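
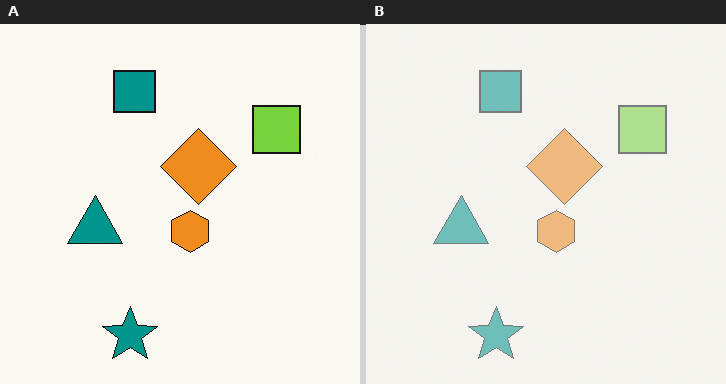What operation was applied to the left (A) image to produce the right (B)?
This is the original image given much lower contrast.

Tones are pushed toward mid-grey across the whole image — a global contrast change.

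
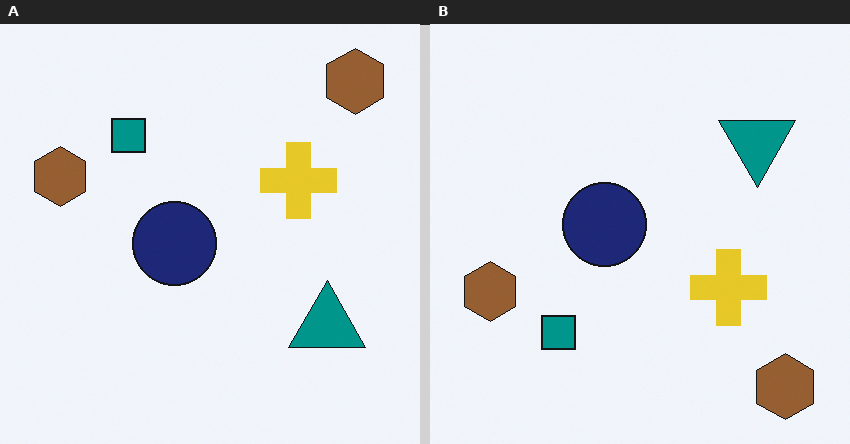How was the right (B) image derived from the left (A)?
The right (B) image is the left (A) flipped vertically (top ↔ bottom).

The teal square is in the top-left of the left (A) image and the bottom-left of the right (B) — shapes on opposite sides of the horizontal midline have swapped in a mirror flip.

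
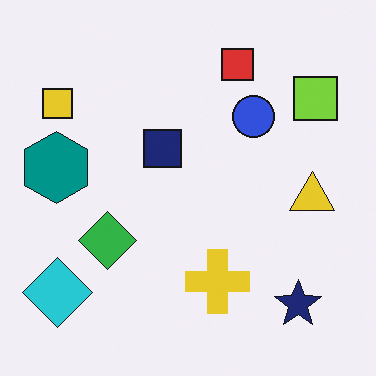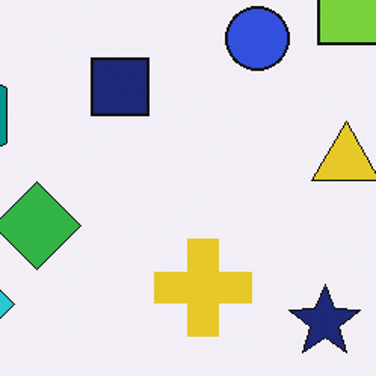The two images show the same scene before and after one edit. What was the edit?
The second image is the first cropped to a modestly smaller region and rescaled.

The visible shapes are larger and the field of view is narrower; shapes near the original edges may be partly or wholly outside the frame — a crop-and-rescale.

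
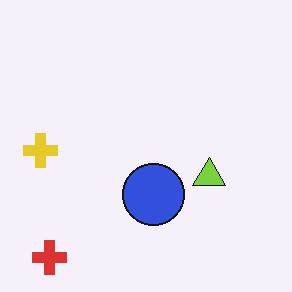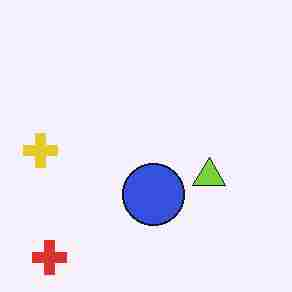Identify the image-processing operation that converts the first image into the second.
The image was degraded with heavy JPEG compression.

Blocky 8×8 compression artifacts appear around shape edges and the flat background shows ringing — characteristic JPEG degradation.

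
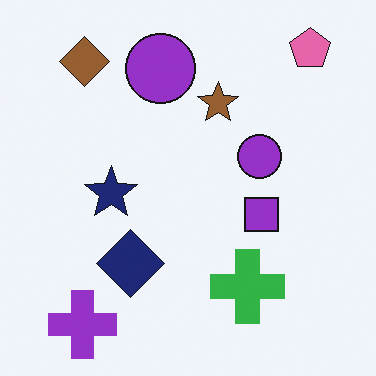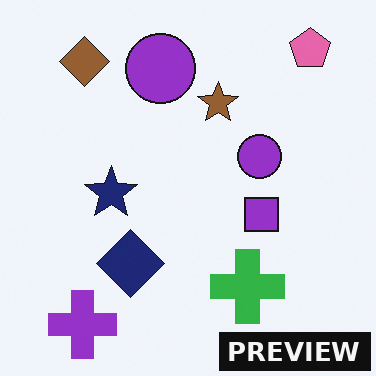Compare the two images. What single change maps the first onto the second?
This is the original image watermarked with the text "PREVIEW" in the lower-right corner.

A dark label reading "PREVIEW" appears in the lower-right corner.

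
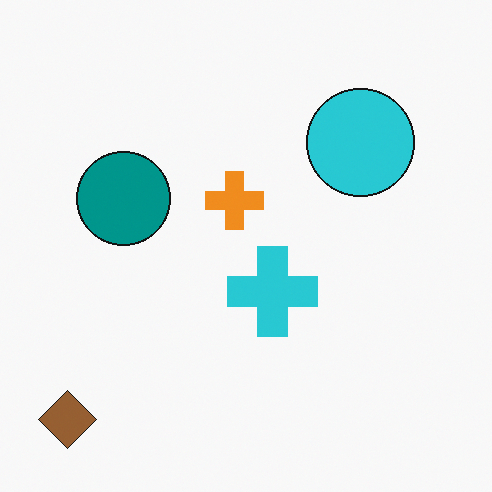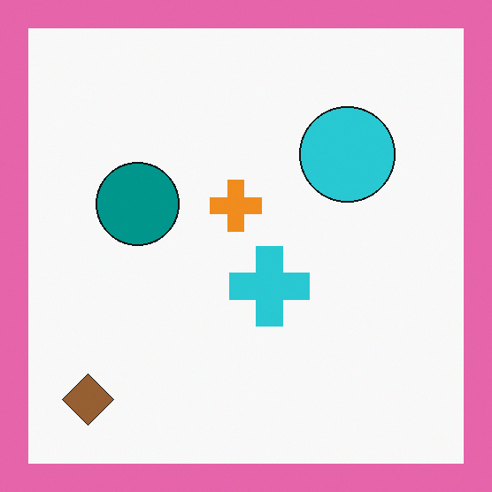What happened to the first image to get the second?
The image was framed with a pink border.

A solid pink frame runs around the edge of the second image, with the content slightly shrunk inside it.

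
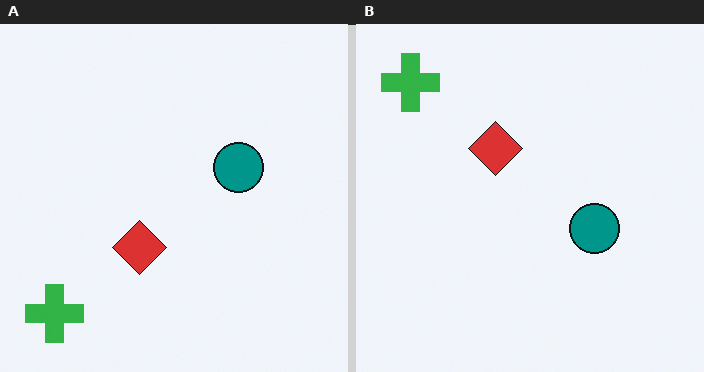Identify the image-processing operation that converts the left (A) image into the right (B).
It was flipped vertically (top ↔ bottom).

The green cross is in the bottom-left of the left (A) image and the top-left of the right (B) — shapes on opposite sides of the horizontal midline have swapped in a mirror flip.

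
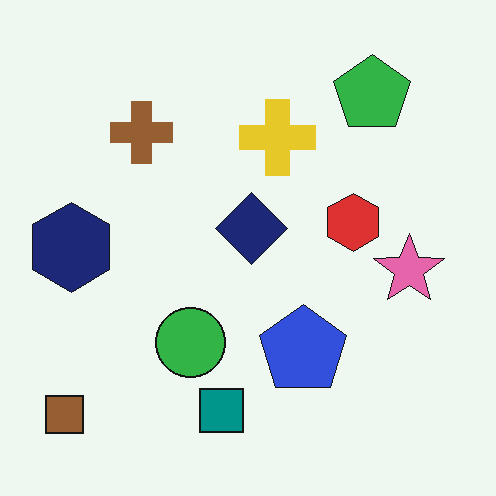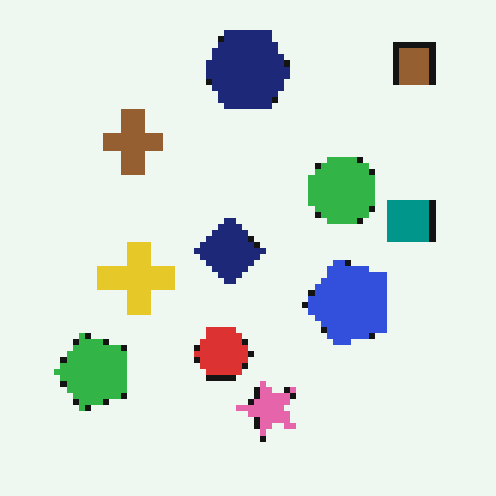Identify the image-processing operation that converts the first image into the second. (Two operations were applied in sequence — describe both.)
Pixelated into visible square blocks, then transposed (reflected across the top-left ↔ bottom-right diagonal).

Shapes are reduced to large square blocks; fine edges and outlines are lost — a downscale-then-upscale (mosaic) effect. Shapes have swapped their row and column positions — what was in the top-right is now in the bottom-left — a diagonal reflection.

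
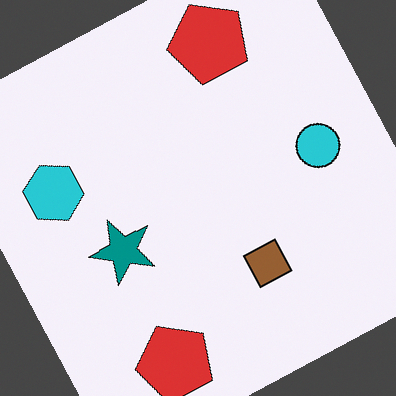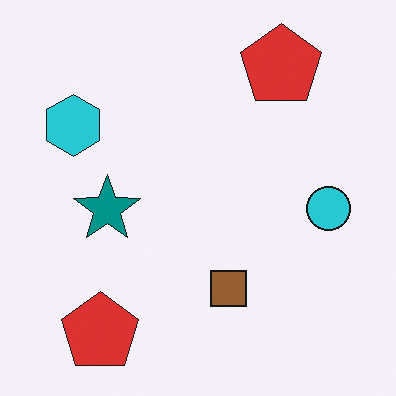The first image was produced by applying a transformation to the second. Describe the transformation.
The first image is the second rotated counter-clockwise by a moderate amount.

Every shape is tilted by the same angle and the image corners show triangular fill wedges — a whole-image rotation by a non-right angle.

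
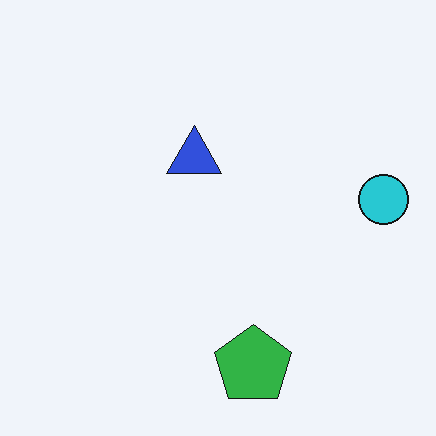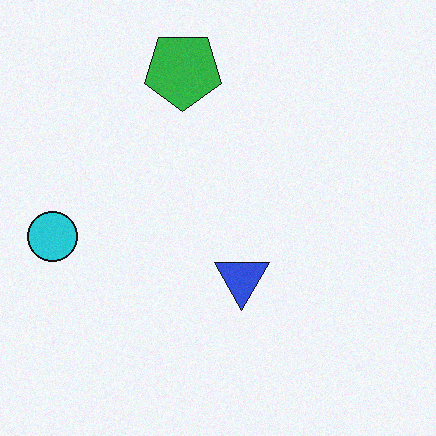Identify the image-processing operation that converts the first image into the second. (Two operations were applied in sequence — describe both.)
The image was degraded with light additive noise, then rotated 180°.

Random speckle covers the whole image, including the flat background. The cyan circle sits in the right of the first image and the left of the second — consistent with a whole-image 180° rotation.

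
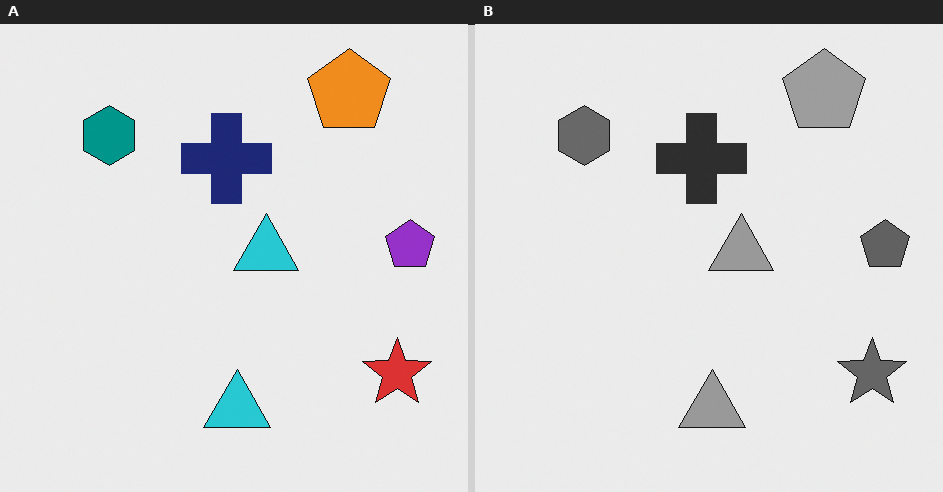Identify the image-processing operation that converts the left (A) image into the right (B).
It was converted to grayscale.

All color is removed — every shape is now a shade of grey.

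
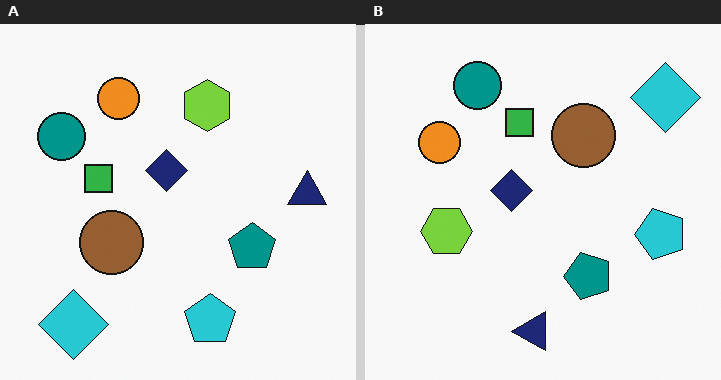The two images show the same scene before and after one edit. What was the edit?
This is the original image transposed (reflected across the top-left ↔ bottom-right diagonal).

Shapes have swapped their row and column positions — what was in the top-right is now in the bottom-left — a diagonal reflection.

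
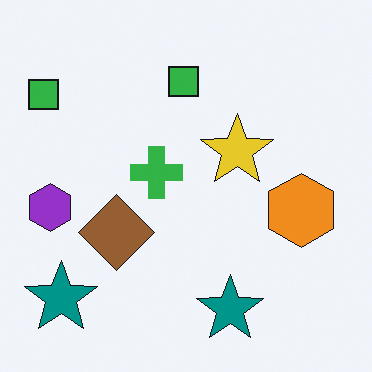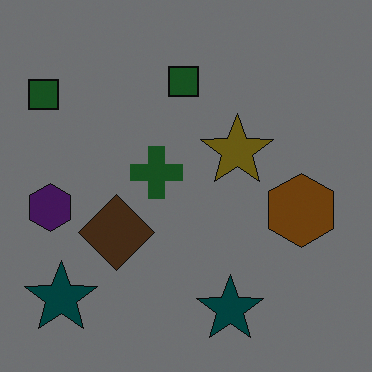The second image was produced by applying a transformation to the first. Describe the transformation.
It was substantially darkened.

Every pixel — background and shapes alike — is uniformly darkened.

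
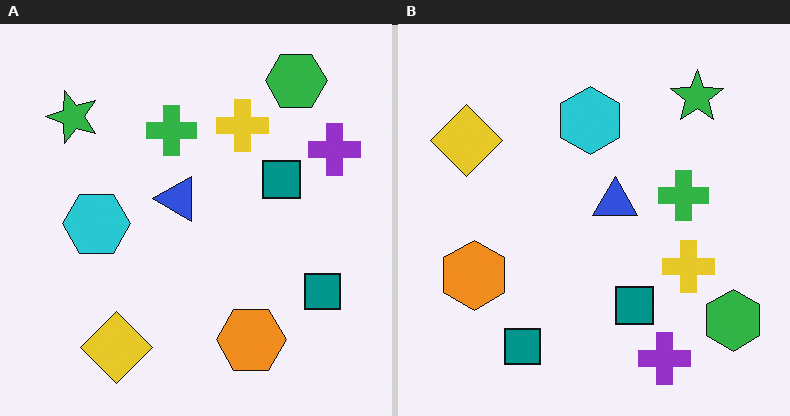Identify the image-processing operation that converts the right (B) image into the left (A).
The transformation is: rotated 90° counter-clockwise.

The green hexagon sits in the bottom-right of the right (B) image and the top-right of the left (A) — consistent with a whole-image 90° counter-clockwise rotation.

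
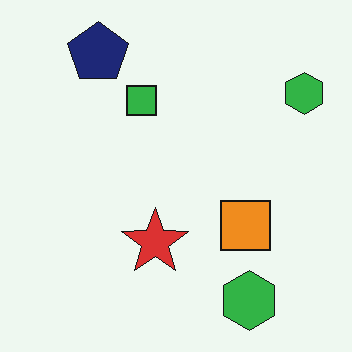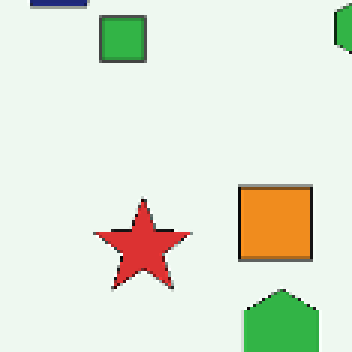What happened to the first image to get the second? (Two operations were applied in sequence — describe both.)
This is the original image cropped slightly and scaled back up, then lightly pixelated (a mild mosaic effect).

The visible shapes are larger and the field of view is narrower; shapes near the original edges may be partly or wholly outside the frame — a crop-and-rescale. Shapes are reduced to large square blocks; fine edges and outlines are lost — a downscale-then-upscale (mosaic) effect.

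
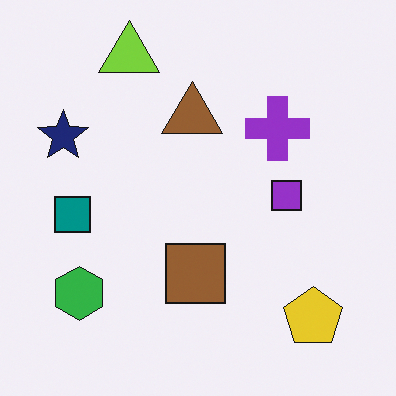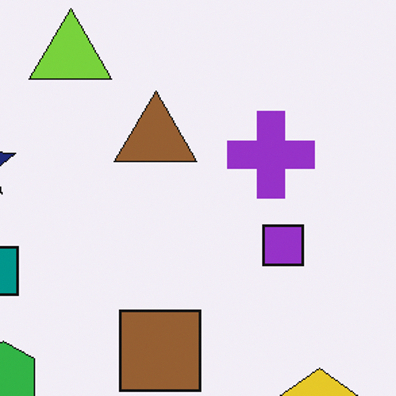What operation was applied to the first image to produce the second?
The image was cropped slightly and scaled back up.

The visible shapes are larger and the field of view is narrower; shapes near the original edges may be partly or wholly outside the frame — a crop-and-rescale.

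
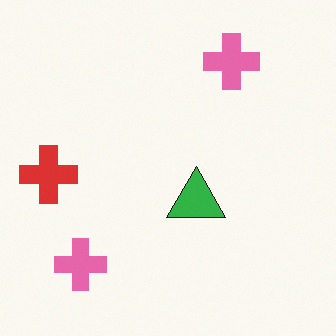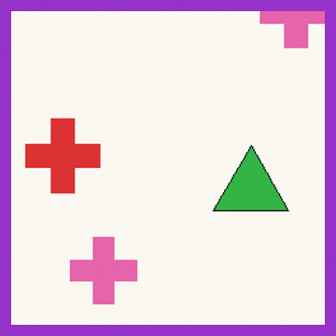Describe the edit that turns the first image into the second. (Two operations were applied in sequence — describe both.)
The second image is the first cropped slightly and scaled back up, then framed with a purple border.

The visible shapes are larger and the field of view is narrower; shapes near the original edges may be partly or wholly outside the frame — a crop-and-rescale. A solid purple frame runs around the edge of the second image, with the content slightly shrunk inside it.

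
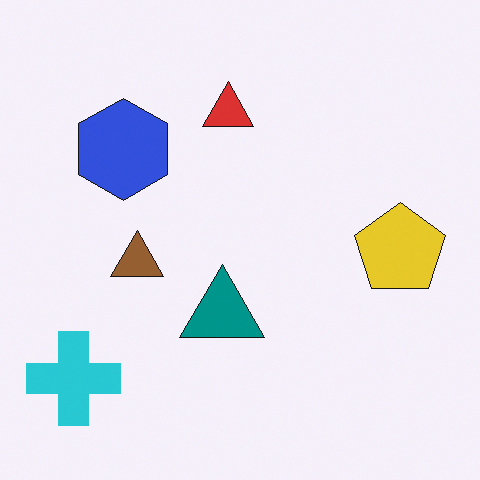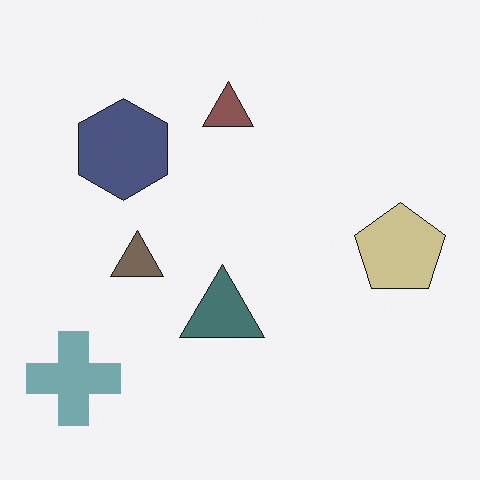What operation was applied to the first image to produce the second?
This is the original image heavily desaturated.

All colors are more muted and greyish — a global saturation change.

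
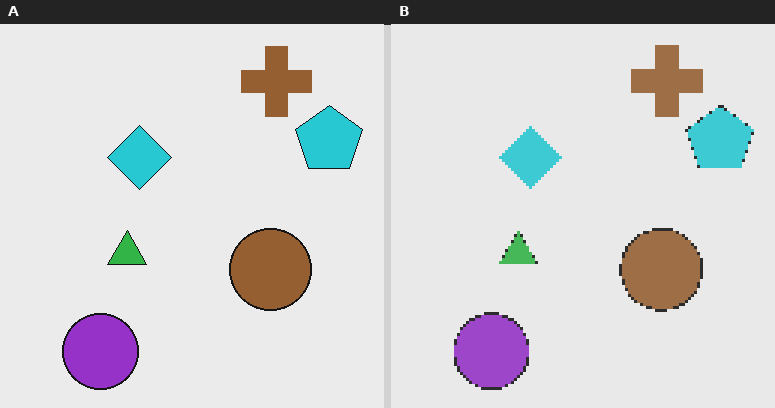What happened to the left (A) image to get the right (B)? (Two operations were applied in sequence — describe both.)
The right (B) image is the left (A) given slightly reduced contrast, then lightly pixelated (a mild mosaic effect).

Tones are pushed toward mid-grey across the whole image — a global contrast change. Shapes are reduced to large square blocks; fine edges and outlines are lost — a downscale-then-upscale (mosaic) effect.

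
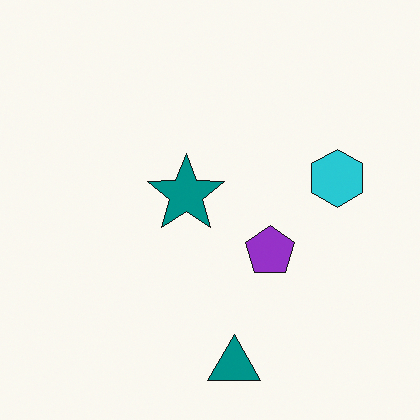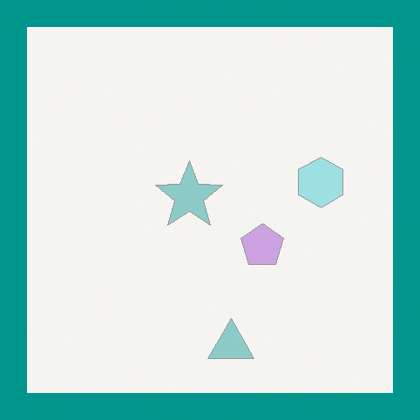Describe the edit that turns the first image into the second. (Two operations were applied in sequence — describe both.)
The transformation is: given much lower contrast, then framed with a teal border.

Tones are pushed toward mid-grey across the whole image — a global contrast change. A solid teal frame runs around the edge of the second image, with the content slightly shrunk inside it.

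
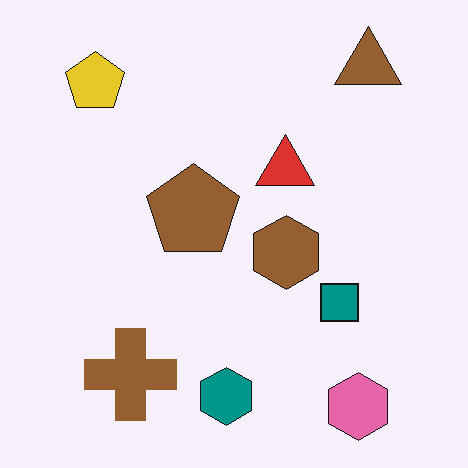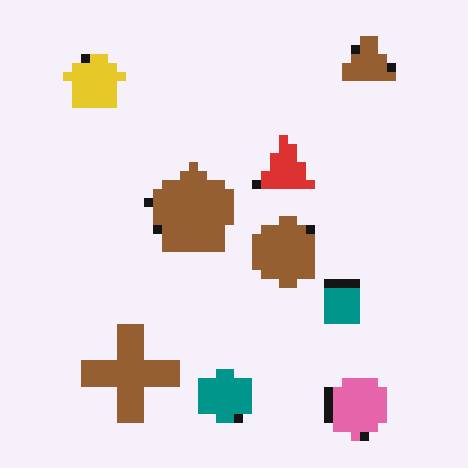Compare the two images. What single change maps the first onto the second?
This is the original image heavily pixelated into large blocks.

Shapes are reduced to large square blocks; fine edges and outlines are lost — a downscale-then-upscale (mosaic) effect.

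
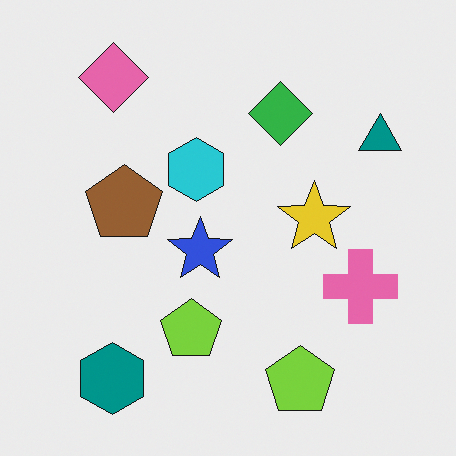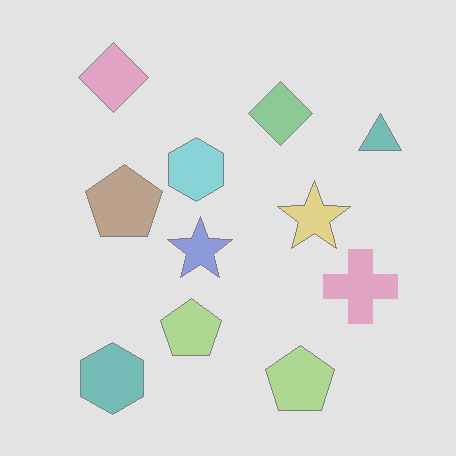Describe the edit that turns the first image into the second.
This is the original image given much lower contrast.

Tones are pushed toward mid-grey across the whole image — a global contrast change.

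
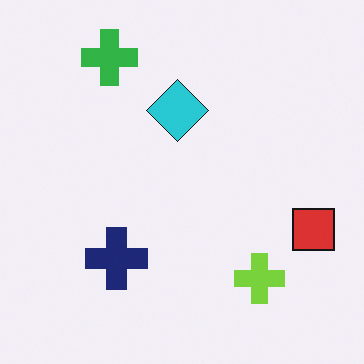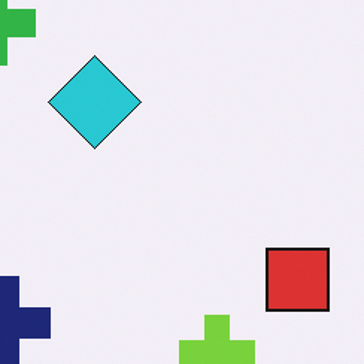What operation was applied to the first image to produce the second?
Cropped slightly and scaled back up.

The visible shapes are larger and the field of view is narrower; shapes near the original edges may be partly or wholly outside the frame — a crop-and-rescale.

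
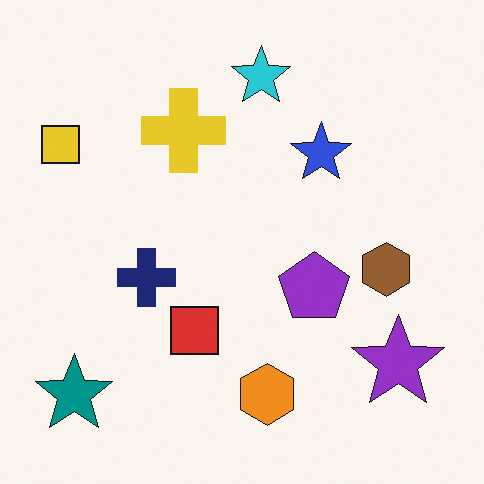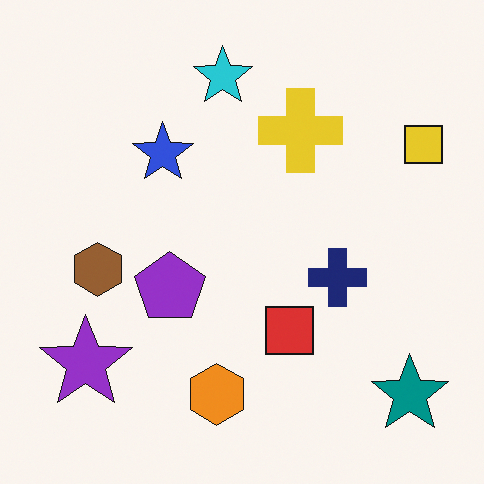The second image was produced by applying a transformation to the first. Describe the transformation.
The second image is the first flipped horizontally (left ↔ right).

The yellow square is in the top-left of the first image and the top-right of the second — shapes on opposite sides of the vertical midline have swapped in a mirror flip.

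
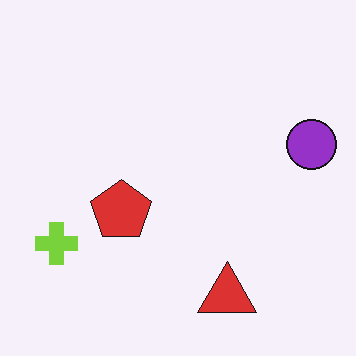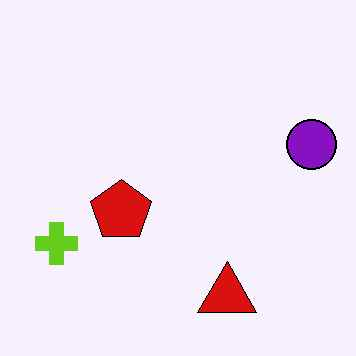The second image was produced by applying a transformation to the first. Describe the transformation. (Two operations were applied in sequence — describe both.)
The image was given moderate JPEG compression, then given slightly increased contrast.

Blocky 8×8 compression artifacts appear around shape edges and the flat background shows ringing — characteristic JPEG degradation. Tones are pushed away from mid-grey across the whole image — a global contrast change.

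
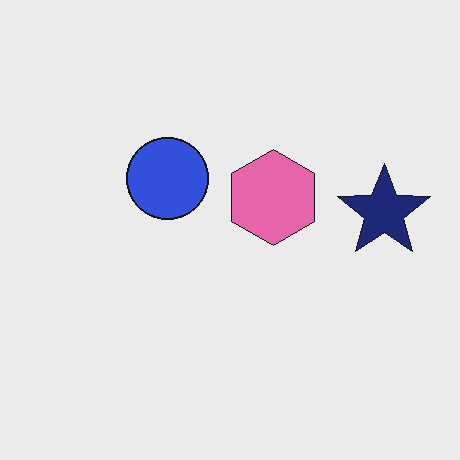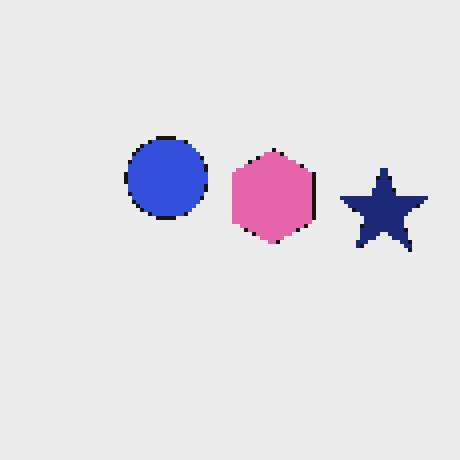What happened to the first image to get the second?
This is the original image mildly pixelated.

Shapes are reduced to large square blocks; fine edges and outlines are lost — a downscale-then-upscale (mosaic) effect.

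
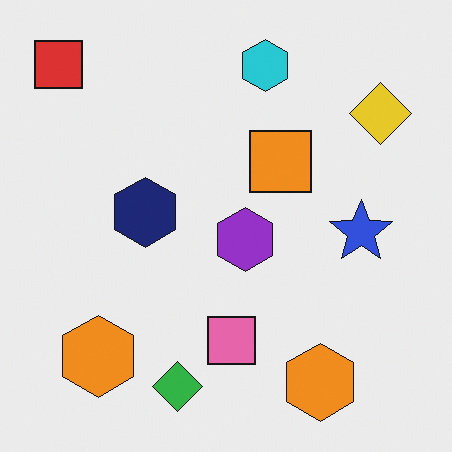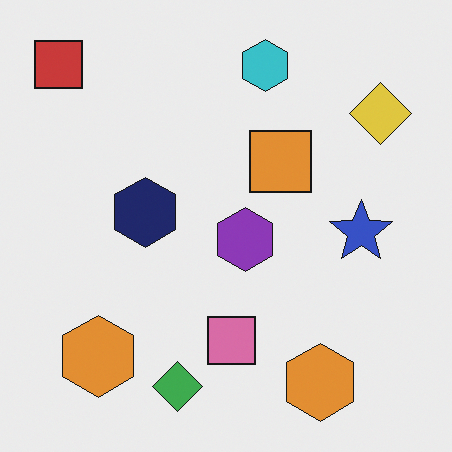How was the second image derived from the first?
The transformation is: slightly desaturated.

All colors are more muted and greyish — a global saturation change.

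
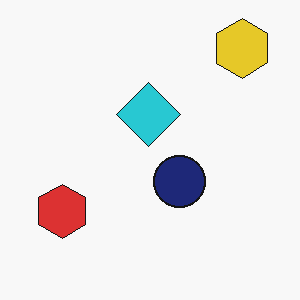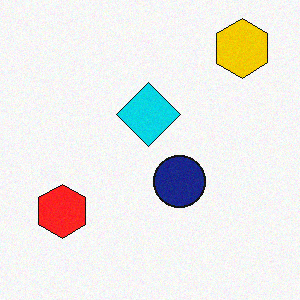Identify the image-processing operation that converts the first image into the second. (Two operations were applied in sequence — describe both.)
The transformation is: degraded with a light layer of grain, then slightly oversaturated.

Random speckle covers the whole image, including the flat background. All colors are more vivid — a global saturation change.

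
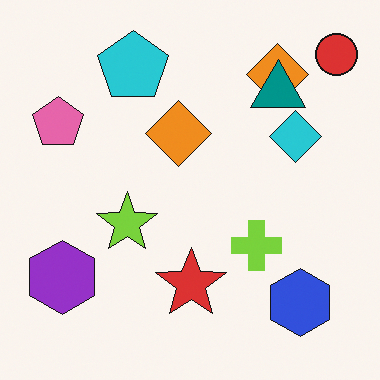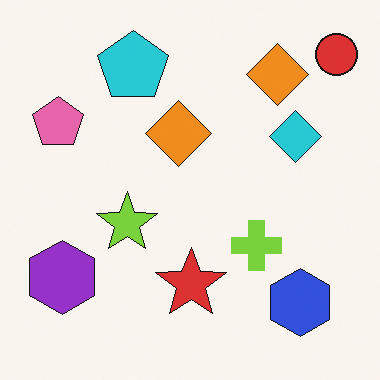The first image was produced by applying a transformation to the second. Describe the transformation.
This is the original image overlaid with an additional teal triangle.

A teal triangle appears in the first image that is absent from the second.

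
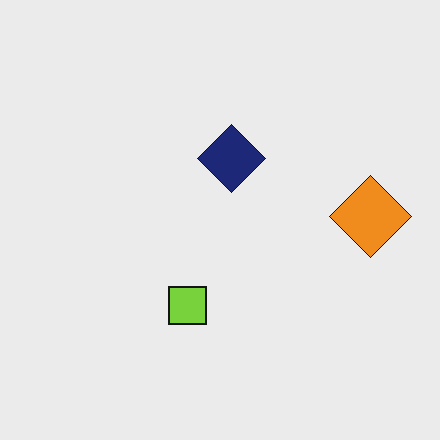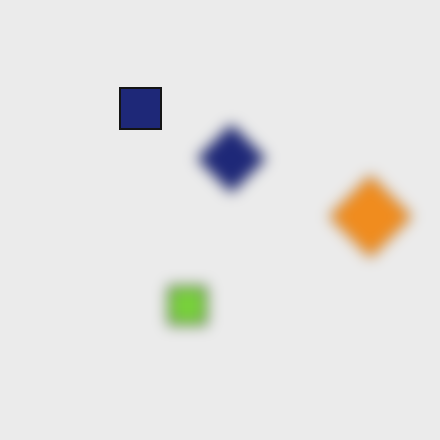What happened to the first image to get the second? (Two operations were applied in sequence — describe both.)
The image was heavily blurred, then overlaid with an additional navy square.

Shape edges and outlines are uniformly softened across the whole image. A navy square appears in the second image that is absent from the first.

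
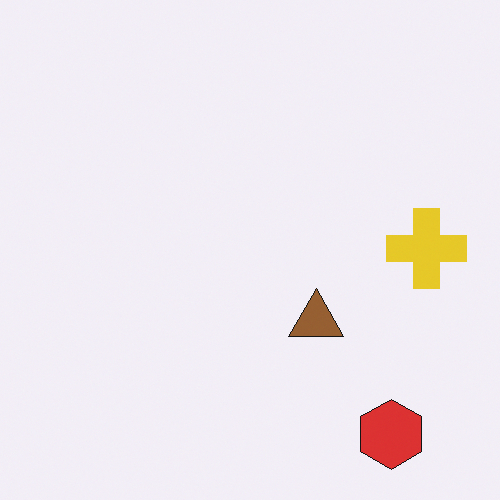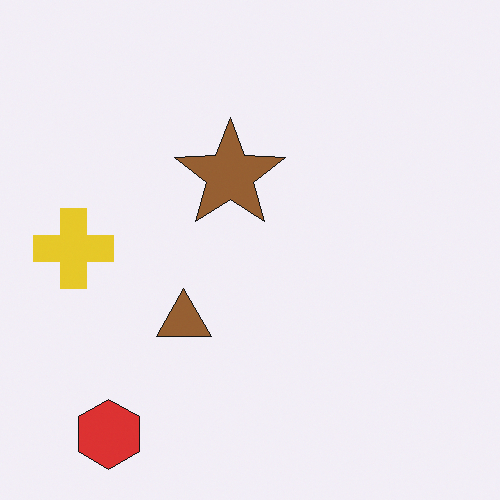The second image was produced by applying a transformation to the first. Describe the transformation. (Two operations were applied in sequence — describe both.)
It was flipped horizontally (left ↔ right), then overlaid with an additional brown star.

The yellow cross is in the right of the first image and the left of the second — shapes on opposite sides of the vertical midline have swapped in a mirror flip. A brown star appears in the second image that is absent from the first.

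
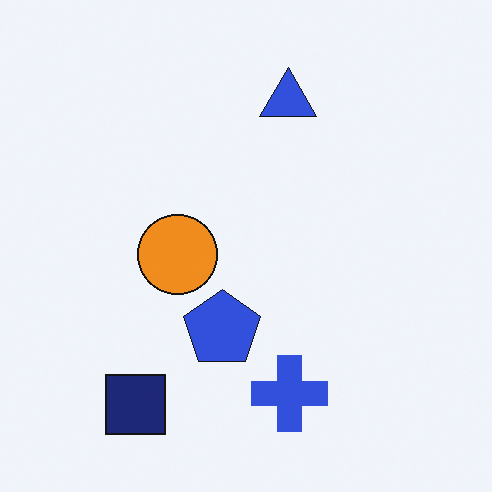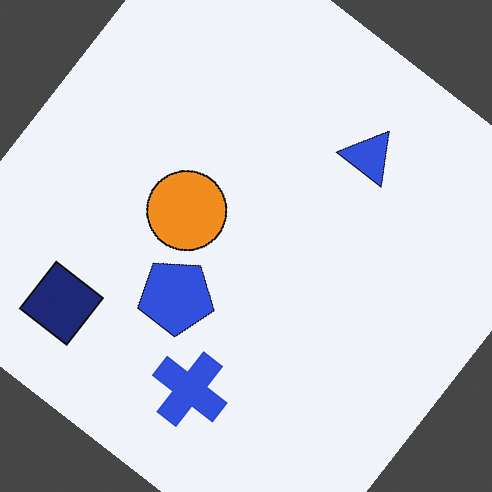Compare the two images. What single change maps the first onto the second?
The second image is the first rotated clockwise by a large amount — several tens of degrees.

Every shape is tilted by the same angle and the image corners show triangular fill wedges — a whole-image rotation by a non-right angle.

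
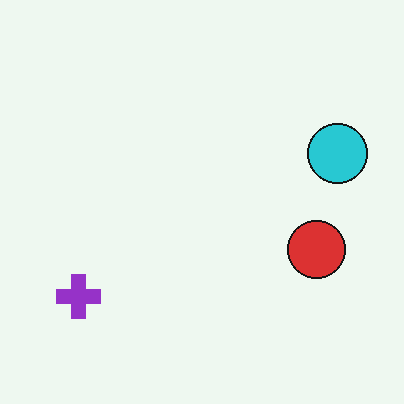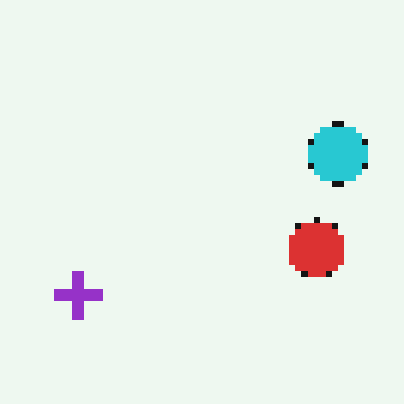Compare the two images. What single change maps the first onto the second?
This is the original image pixelated into visible square blocks.

Shapes are reduced to large square blocks; fine edges and outlines are lost — a downscale-then-upscale (mosaic) effect.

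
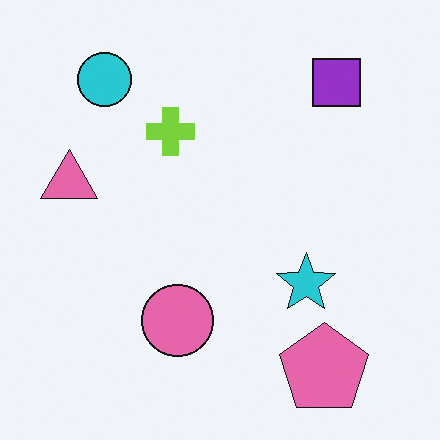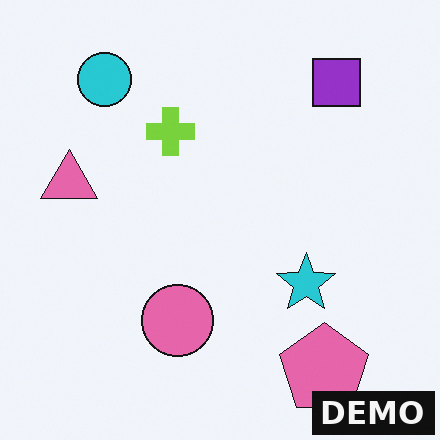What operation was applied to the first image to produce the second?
Watermarked with the text "DEMO" in the lower-right corner.

A dark label reading "DEMO" appears in the lower-right corner.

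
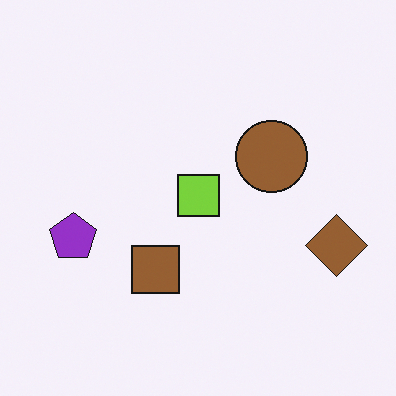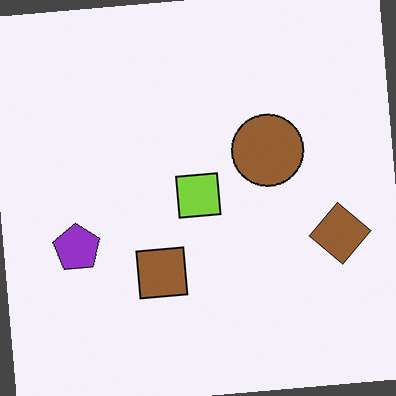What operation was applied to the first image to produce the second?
Rotated counter-clockwise by a small amount.

Every shape is tilted by the same angle and the image corners show triangular fill wedges — a whole-image rotation by a non-right angle.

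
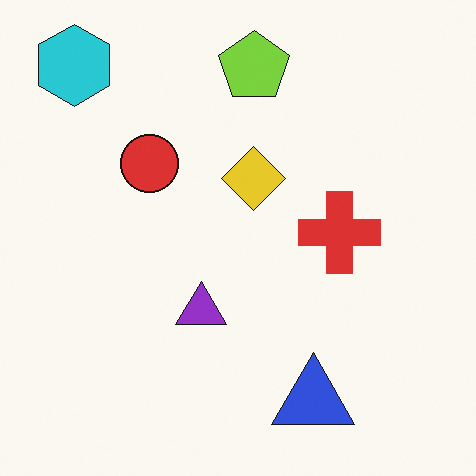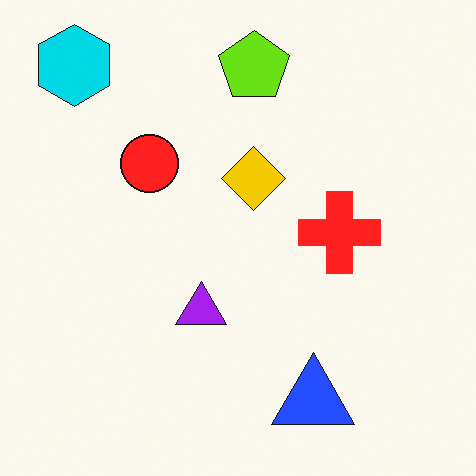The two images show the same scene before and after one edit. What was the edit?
The transformation is: slightly oversaturated.

All colors are more vivid — a global saturation change.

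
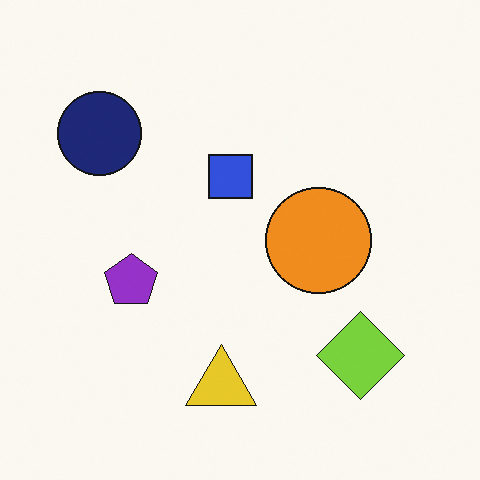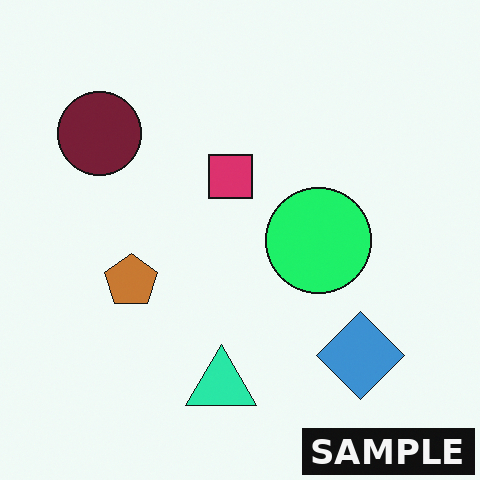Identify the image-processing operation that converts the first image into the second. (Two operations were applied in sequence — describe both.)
The second image is the first hue-shifted by a moderate amount, then watermarked with the text "SAMPLE" in the lower-right corner.

Every shape's color has rotated by the same amount around the hue wheel — a uniform hue shift. A dark label reading "SAMPLE" appears in the lower-right corner.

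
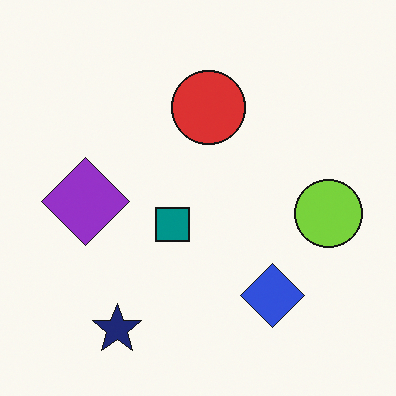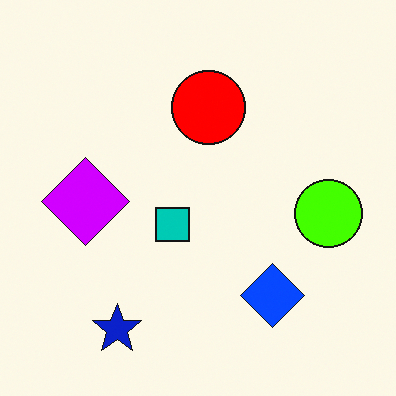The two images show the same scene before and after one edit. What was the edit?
The transformation is: made much more vivid (saturation change).

All colors are more vivid — a global saturation change.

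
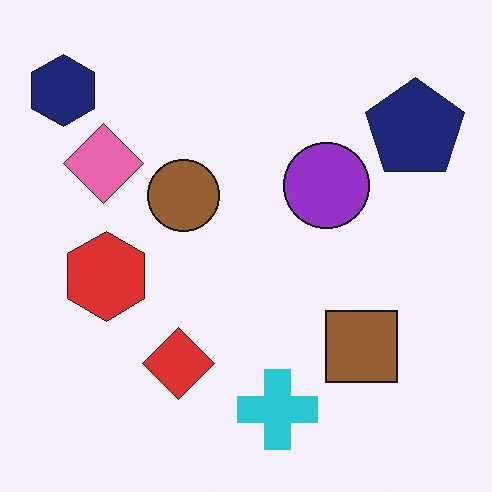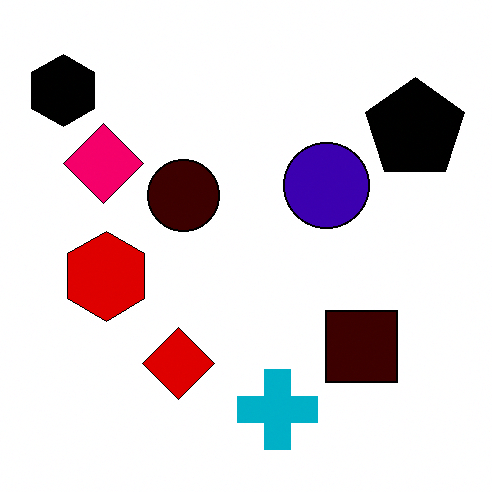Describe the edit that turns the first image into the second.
It was given much higher contrast.

Tones are pushed away from mid-grey across the whole image — a global contrast change.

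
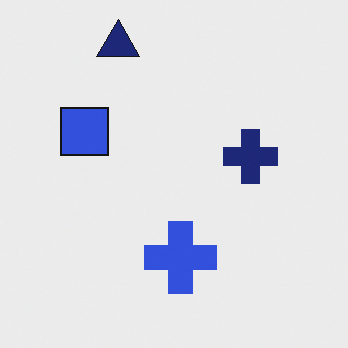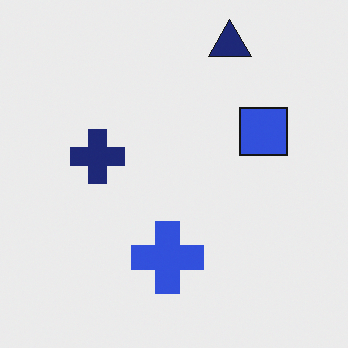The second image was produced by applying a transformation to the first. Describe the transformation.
This is the original image flipped horizontally (left ↔ right).

The blue square is in the left of the first image and the right of the second — shapes on opposite sides of the vertical midline have swapped in a mirror flip.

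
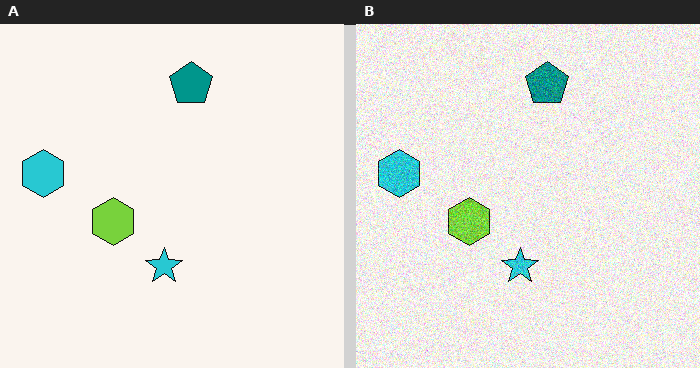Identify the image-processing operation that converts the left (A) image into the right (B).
It was degraded with strong gaussian noise.

Random speckle covers the whole image, including the flat background.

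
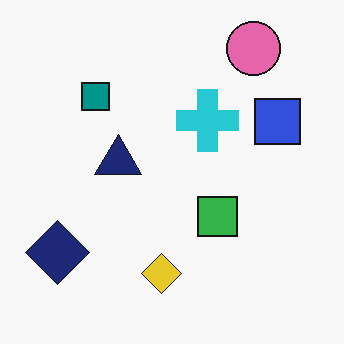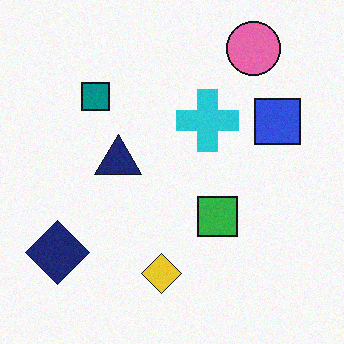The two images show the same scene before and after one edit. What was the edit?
Degraded with light additive noise.

Random speckle covers the whole image, including the flat background.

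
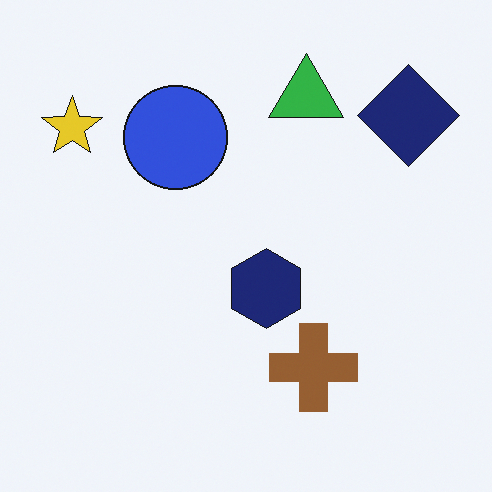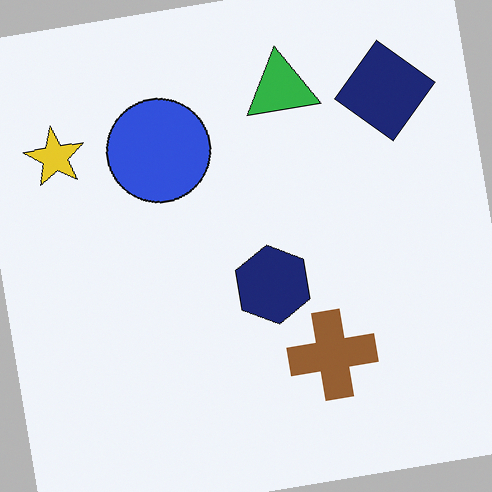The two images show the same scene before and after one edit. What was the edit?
This is the original image rotated counter-clockwise by a few degrees.

Every shape is tilted by the same angle and the image corners show triangular fill wedges — a whole-image rotation by a non-right angle.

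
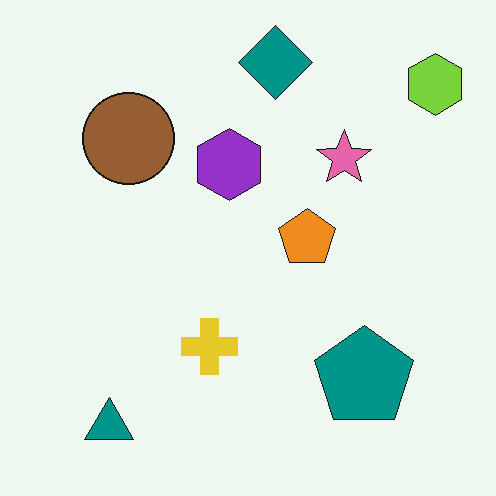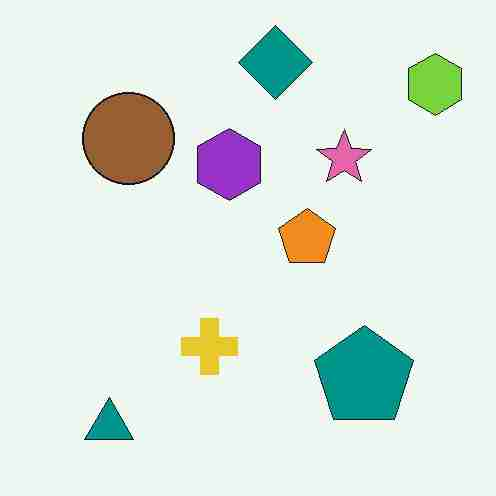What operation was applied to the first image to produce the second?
The transformation is: heavily JPEG-compressed with obvious blocking artifacts.

Blocky 8×8 compression artifacts appear around shape edges and the flat background shows ringing — characteristic JPEG degradation.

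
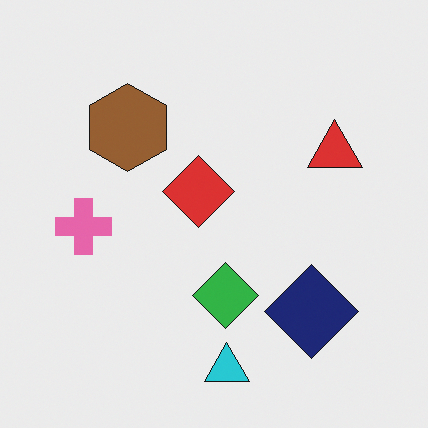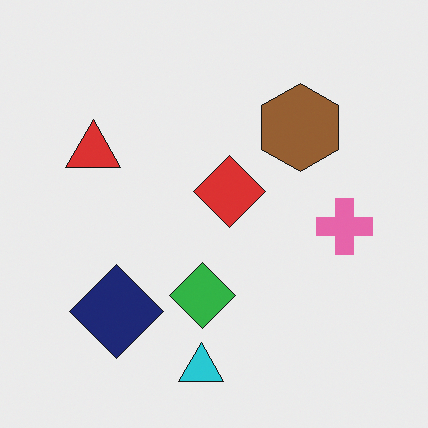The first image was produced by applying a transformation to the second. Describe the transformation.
The image was flipped horizontally (left ↔ right).

The pink cross is in the right of the second image and the left of the first — shapes on opposite sides of the vertical midline have swapped in a mirror flip.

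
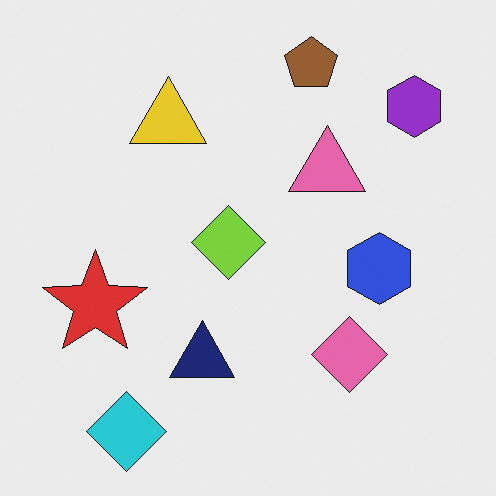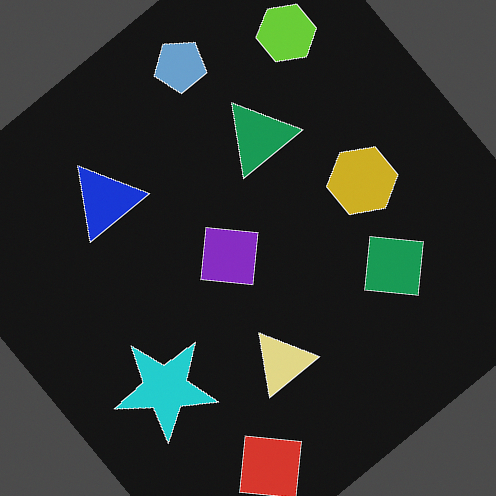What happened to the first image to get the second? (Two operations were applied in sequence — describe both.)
This is the original image rotated counter-clockwise by a large amount — several tens of degrees, then color-inverted (negative).

Every shape is tilted by the same angle and the image corners show triangular fill wedges — a whole-image rotation by a non-right angle. The light background has become dark and every shape's color is its complement — a photographic negative.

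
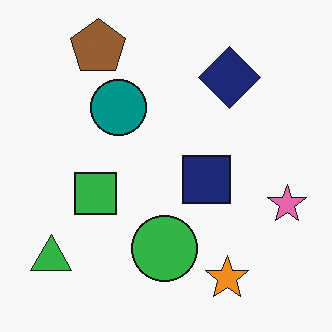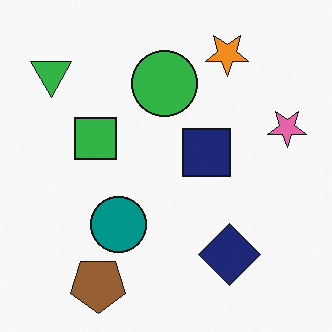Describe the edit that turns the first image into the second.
The transformation is: flipped vertically (top ↔ bottom).

The brown pentagon is in the top-left of the first image and the bottom-left of the second — shapes on opposite sides of the horizontal midline have swapped in a mirror flip.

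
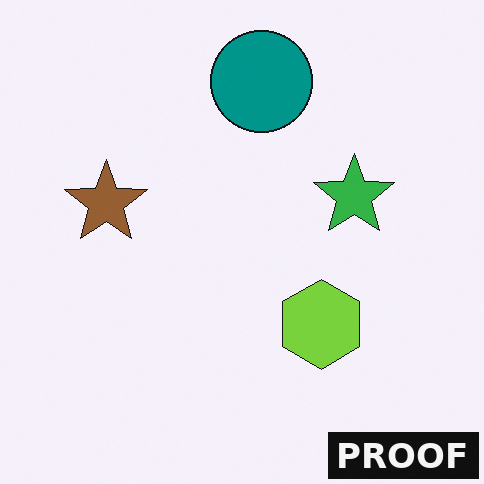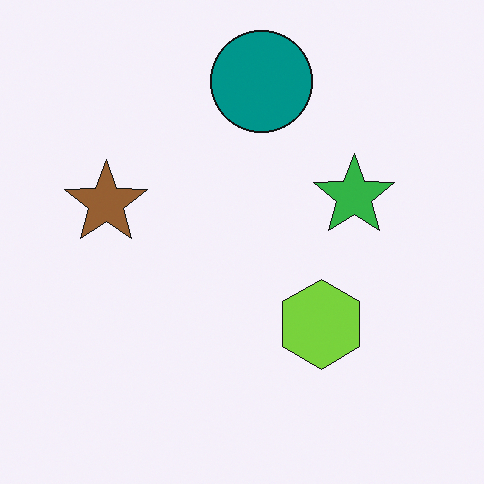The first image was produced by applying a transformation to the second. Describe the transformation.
Watermarked with the text "PROOF" in the lower-right corner.

A dark label reading "PROOF" appears in the lower-right corner.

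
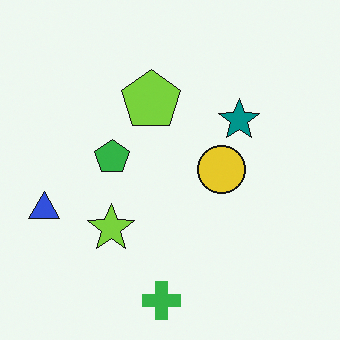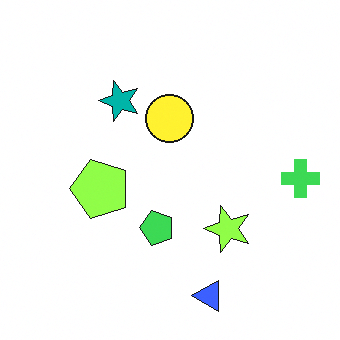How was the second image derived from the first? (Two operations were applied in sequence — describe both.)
Rotated 90° counter-clockwise, then brightened a little.

The blue triangle sits in the left of the first image and the bottom of the second — consistent with a whole-image 90° counter-clockwise rotation. Every pixel — background and shapes alike — is uniformly brightened.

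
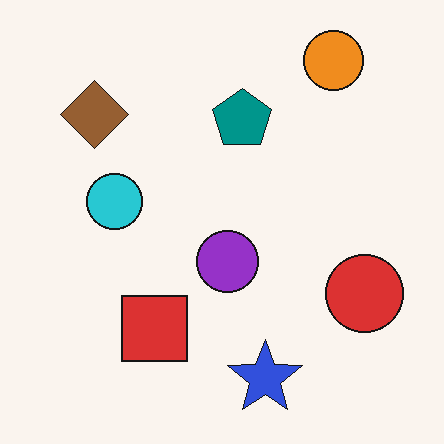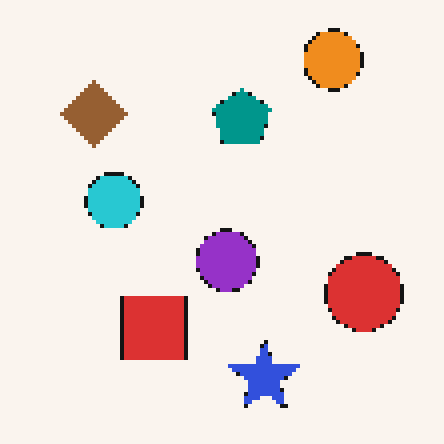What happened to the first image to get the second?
Mildly pixelated.

Shapes are reduced to large square blocks; fine edges and outlines are lost — a downscale-then-upscale (mosaic) effect.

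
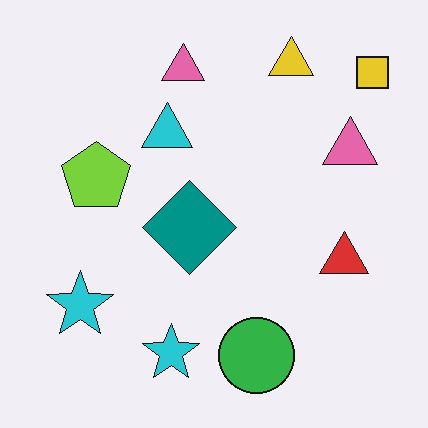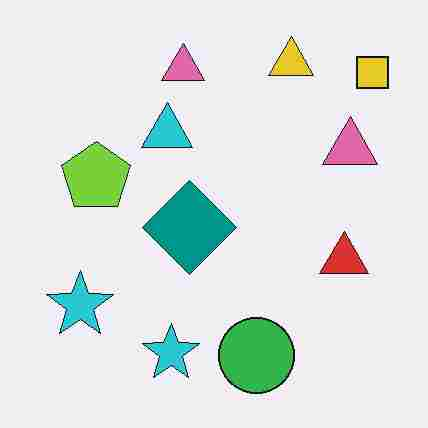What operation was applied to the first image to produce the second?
The transformation is: heavily JPEG-compressed with obvious blocking artifacts.

Blocky 8×8 compression artifacts appear around shape edges and the flat background shows ringing — characteristic JPEG degradation.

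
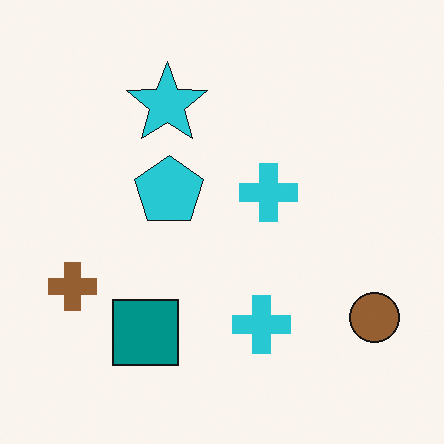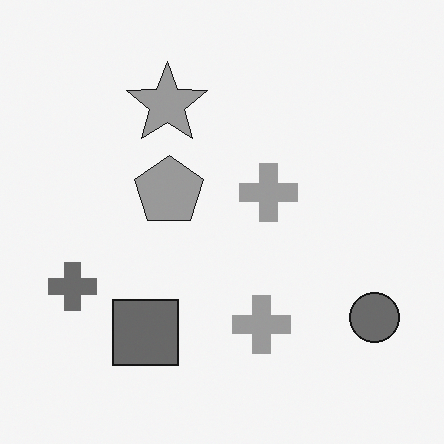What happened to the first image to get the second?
It was converted to grayscale.

All color is removed — every shape is now a shade of grey.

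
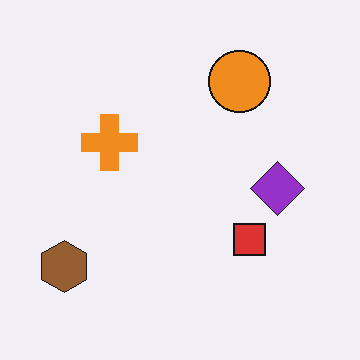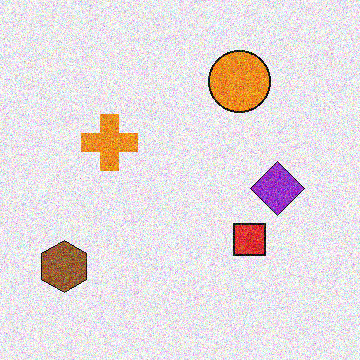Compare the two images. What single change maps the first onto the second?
It was degraded with heavy additive noise.

Random speckle covers the whole image, including the flat background.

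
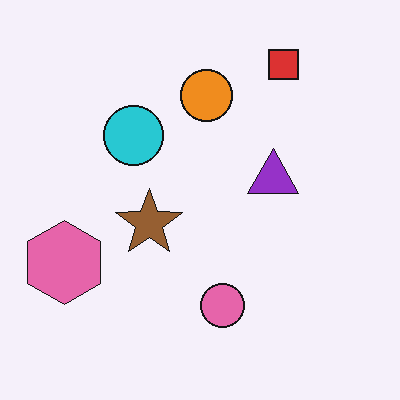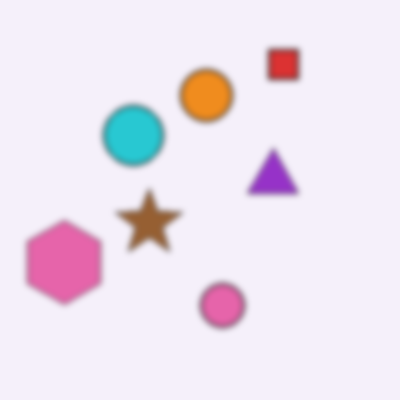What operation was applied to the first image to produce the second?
It was moderately blurred.

Shape edges and outlines are uniformly softened across the whole image.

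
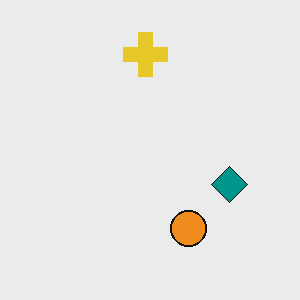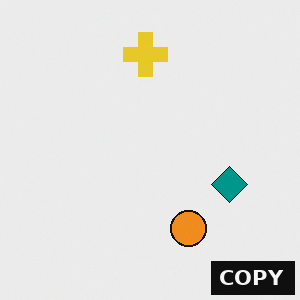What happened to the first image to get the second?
Watermarked with the text "COPY" in the lower-right corner.

A dark label reading "COPY" appears in the lower-right corner.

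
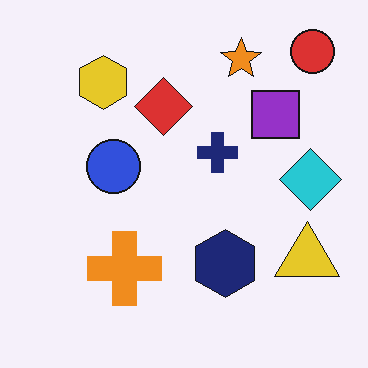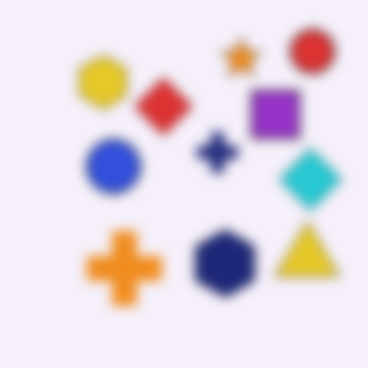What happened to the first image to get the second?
It was heavily blurred.

Shape edges and outlines are uniformly softened across the whole image.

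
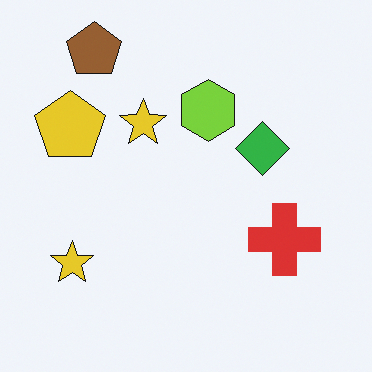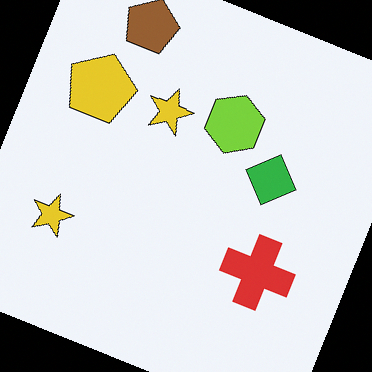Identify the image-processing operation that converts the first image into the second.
The transformation is: rotated clockwise by a clearly visible amount.

Every shape is tilted by the same angle and the image corners show triangular fill wedges — a whole-image rotation by a non-right angle.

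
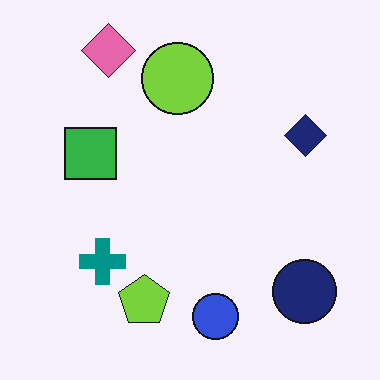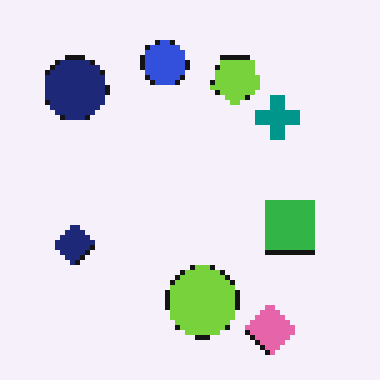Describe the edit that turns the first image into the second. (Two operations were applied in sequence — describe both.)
This is the original image rotated 180°, then mildly pixelated.

The pink diamond sits in the top-left of the first image and the bottom-right of the second — consistent with a whole-image 180° rotation. Shapes are reduced to large square blocks; fine edges and outlines are lost — a downscale-then-upscale (mosaic) effect.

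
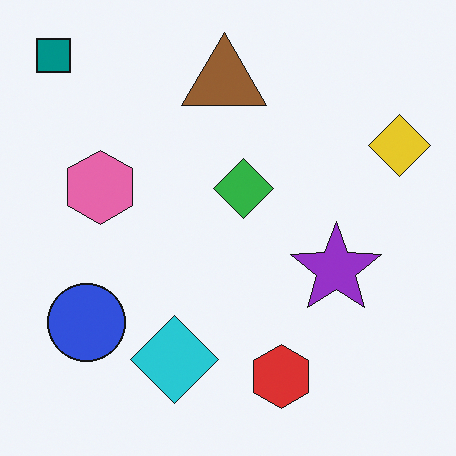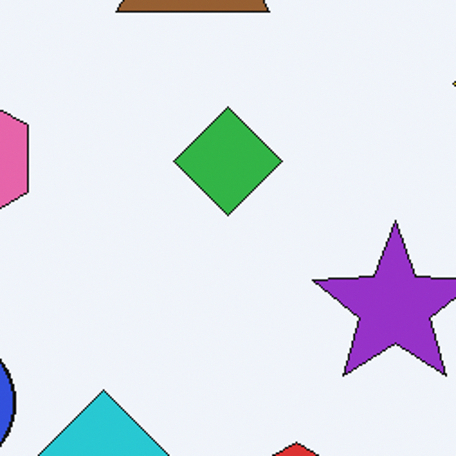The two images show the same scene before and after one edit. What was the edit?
The second image is the first cropped to a noticeably smaller region and rescaled.

The visible shapes are larger and the field of view is narrower; shapes near the original edges may be partly or wholly outside the frame — a crop-and-rescale.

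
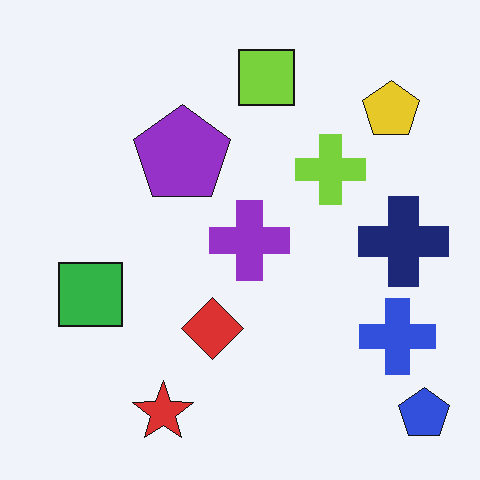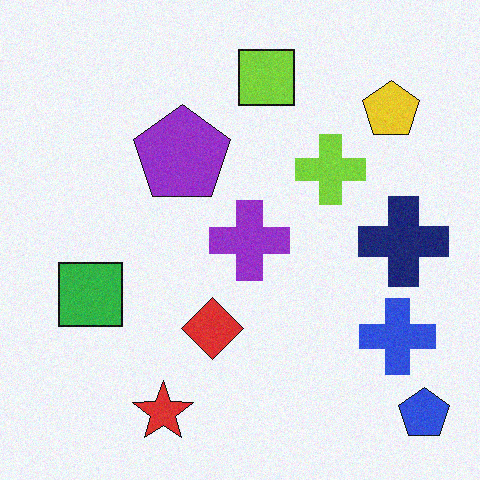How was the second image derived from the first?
The image was degraded with a light layer of grain.

Random speckle covers the whole image, including the flat background.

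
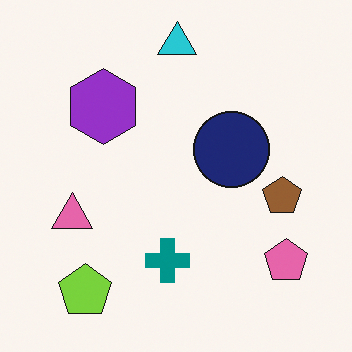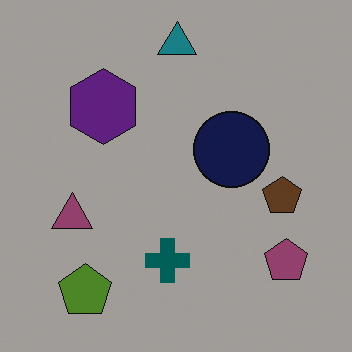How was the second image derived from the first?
The second image is the first darkened a lot.

Every pixel — background and shapes alike — is uniformly darkened.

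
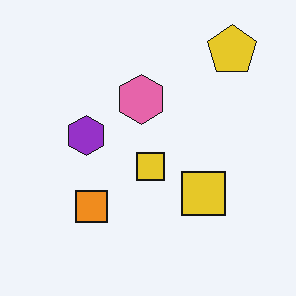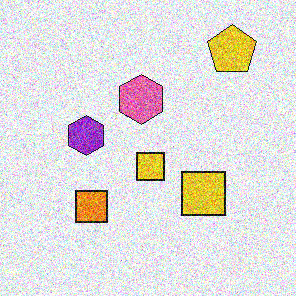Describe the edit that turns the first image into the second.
Degraded with strong gaussian noise.

Random speckle covers the whole image, including the flat background.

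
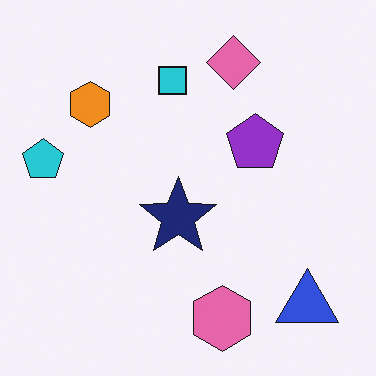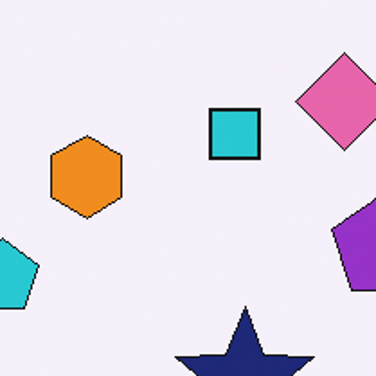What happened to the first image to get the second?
Cropped tightly and scaled back up.

The visible shapes are larger and the field of view is narrower; shapes near the original edges may be partly or wholly outside the frame — a crop-and-rescale.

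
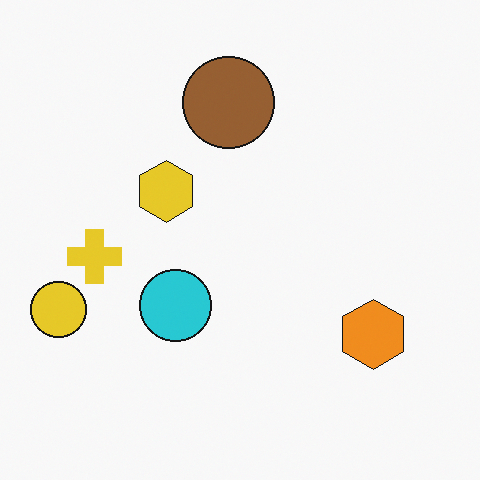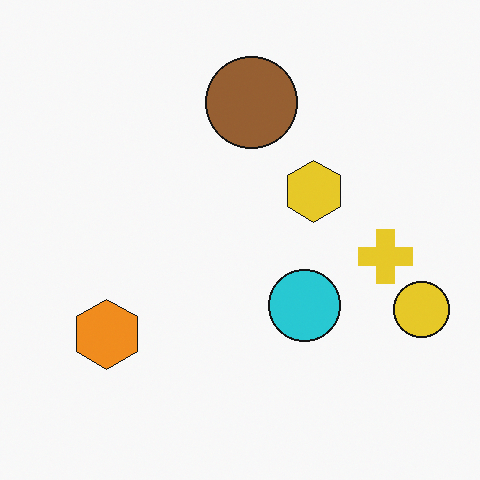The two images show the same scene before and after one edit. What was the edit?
The transformation is: flipped horizontally (left ↔ right).

The yellow circle is in the left of the first image and the right of the second — shapes on opposite sides of the vertical midline have swapped in a mirror flip.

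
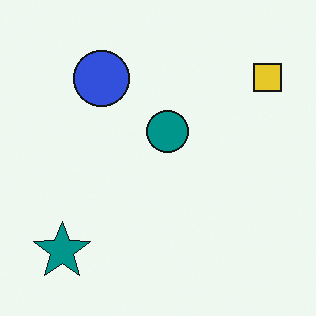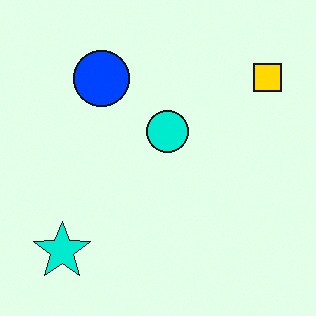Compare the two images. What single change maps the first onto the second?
The second image is the first made much more vivid (saturation change).

All colors are more vivid — a global saturation change.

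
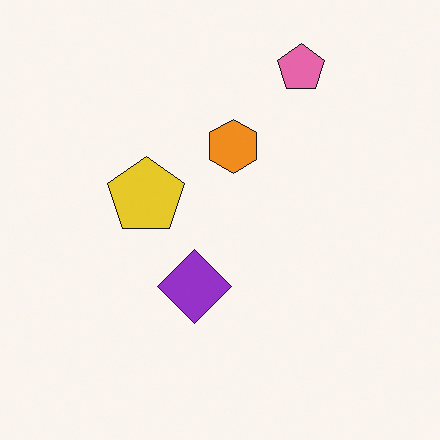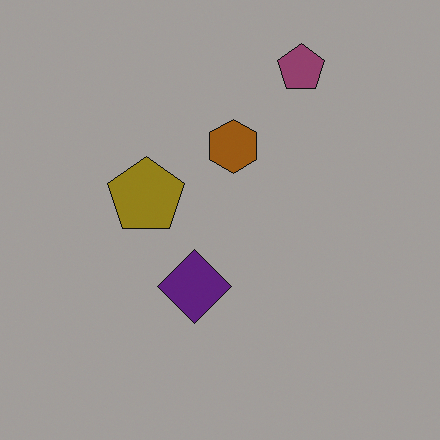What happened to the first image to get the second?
The second image is the first noticeably darkened.

Every pixel — background and shapes alike — is uniformly darkened.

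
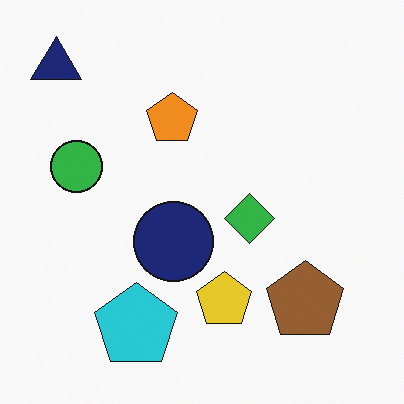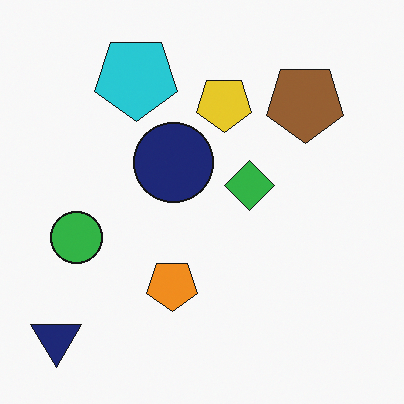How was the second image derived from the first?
This is the original image flipped vertically (top ↔ bottom).

The navy triangle is in the top-left of the first image and the bottom-left of the second — shapes on opposite sides of the horizontal midline have swapped in a mirror flip.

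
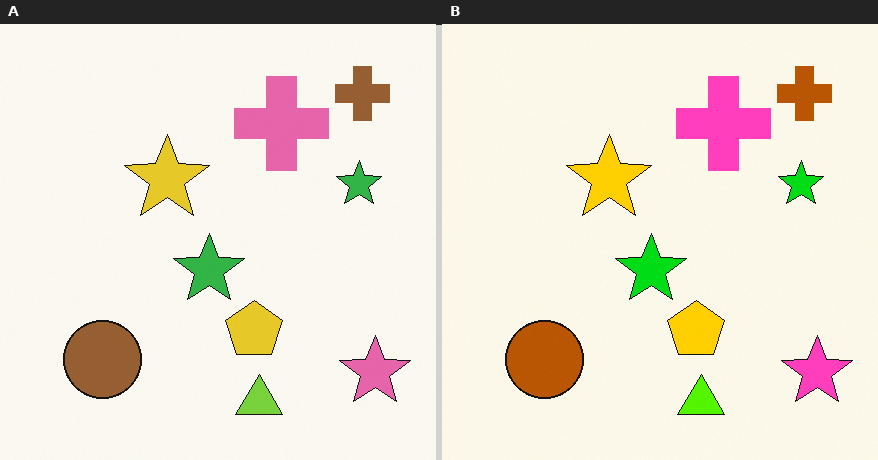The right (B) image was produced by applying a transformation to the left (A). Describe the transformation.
The image was heavily oversaturated.

All colors are more vivid — a global saturation change.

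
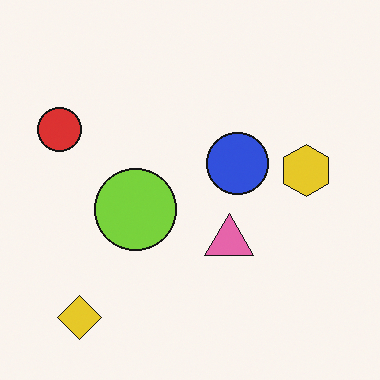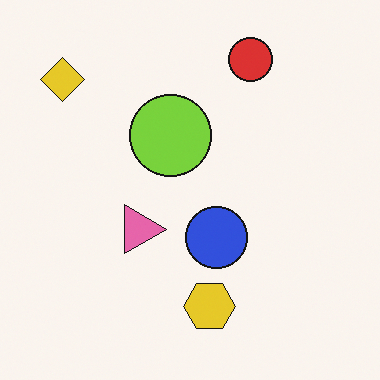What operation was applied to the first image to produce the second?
The image was rotated 90° clockwise.

The yellow diamond sits in the bottom-left of the first image and the top-left of the second — consistent with a whole-image 90° clockwise rotation.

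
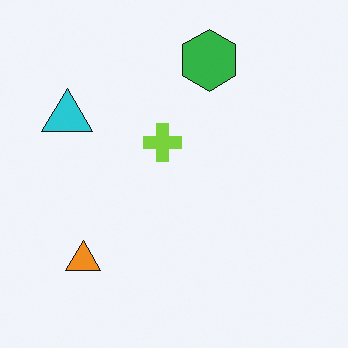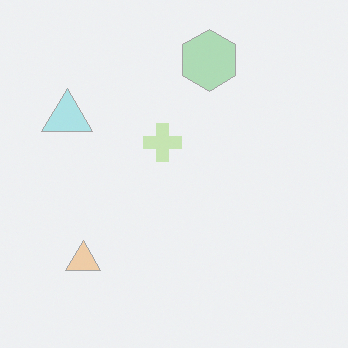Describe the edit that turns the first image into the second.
The transformation is: given much lower contrast.

Tones are pushed toward mid-grey across the whole image — a global contrast change.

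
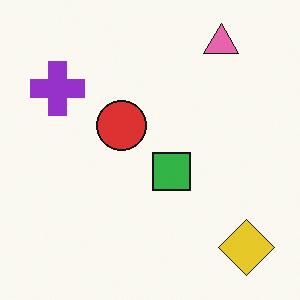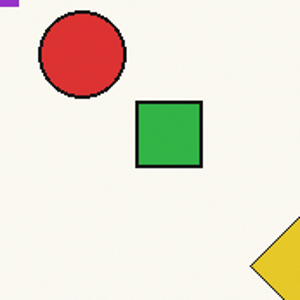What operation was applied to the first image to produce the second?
The second image is the first cropped tightly and scaled back up.

The visible shapes are larger and the field of view is narrower; shapes near the original edges may be partly or wholly outside the frame — a crop-and-rescale.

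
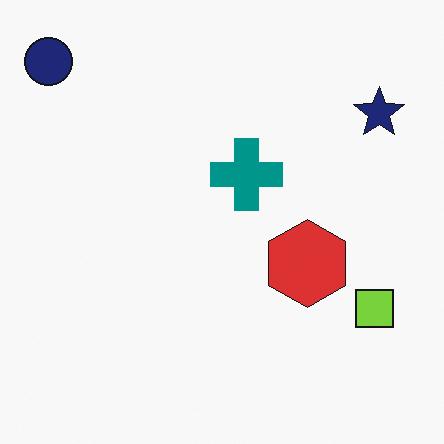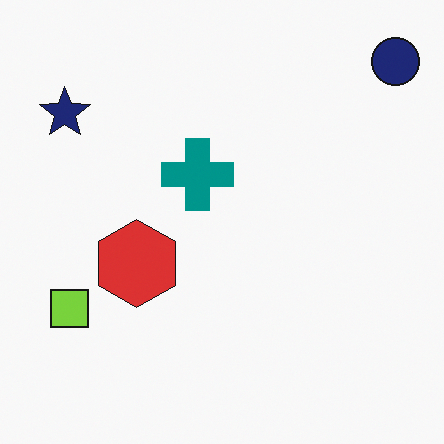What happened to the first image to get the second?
The transformation is: flipped horizontally (left ↔ right).

The navy circle is in the top-left of the first image and the top-right of the second — shapes on opposite sides of the vertical midline have swapped in a mirror flip.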